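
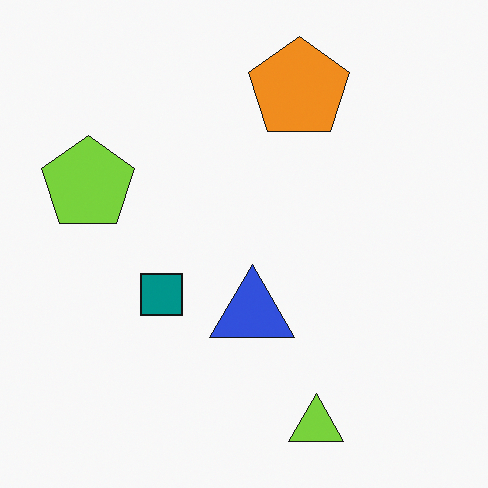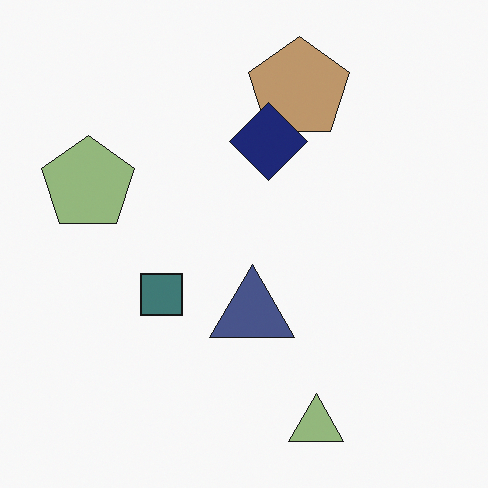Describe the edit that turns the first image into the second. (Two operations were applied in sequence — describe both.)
The transformation is: heavily desaturated, then overlaid with an additional navy diamond.

All colors are more muted and greyish — a global saturation change. A navy diamond appears in the second image that is absent from the first.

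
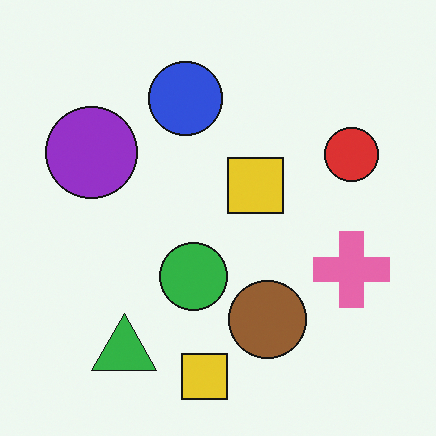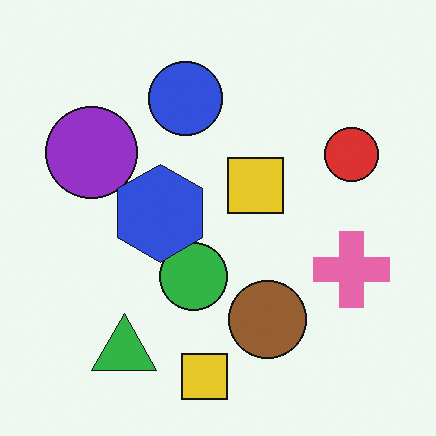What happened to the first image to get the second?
The second image is the first overlaid with an additional blue hexagon.

A blue hexagon appears in the second image that is absent from the first.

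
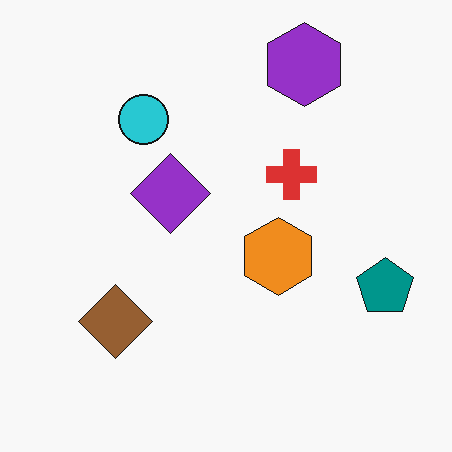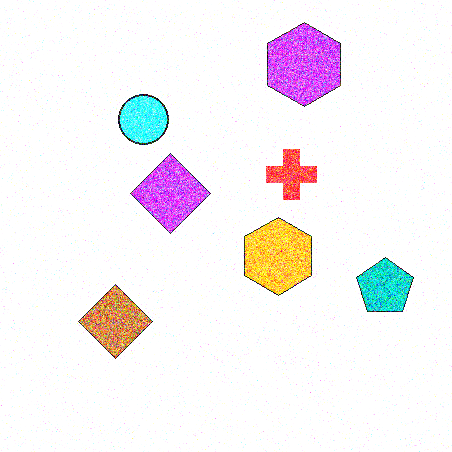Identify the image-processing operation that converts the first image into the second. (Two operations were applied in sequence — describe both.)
This is the original image degraded with heavy additive noise, then brightened a lot.

Random speckle covers the whole image, including the flat background. Every pixel — background and shapes alike — is uniformly brightened.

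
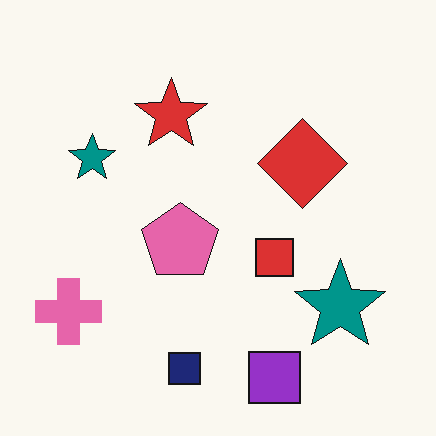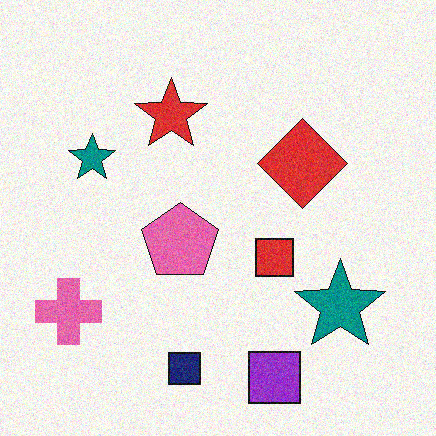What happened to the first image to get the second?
The image was degraded with moderate additive noise.

Random speckle covers the whole image, including the flat background.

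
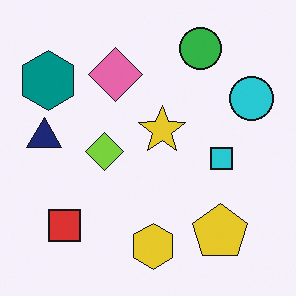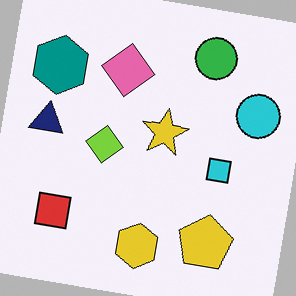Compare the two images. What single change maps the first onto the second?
Rotated clockwise by a small amount.

Every shape is tilted by the same angle and the image corners show triangular fill wedges — a whole-image rotation by a non-right angle.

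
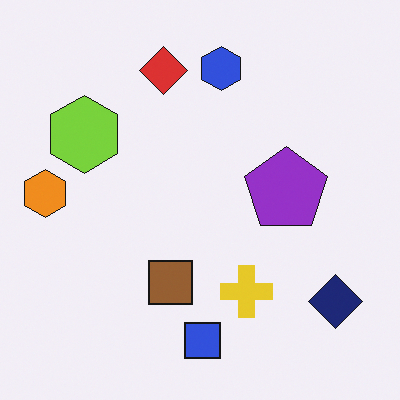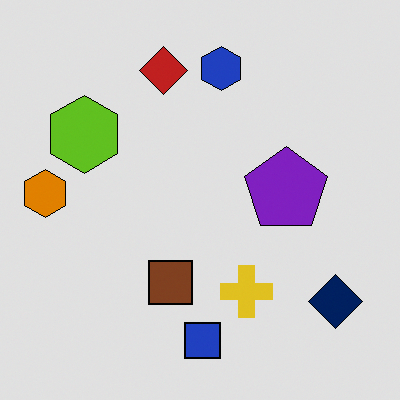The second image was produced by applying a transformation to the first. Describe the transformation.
The image was moderately posterized.

Each flat color has snapped to a coarser quantized level — most visibly, the near-white background has dropped to a flat grey.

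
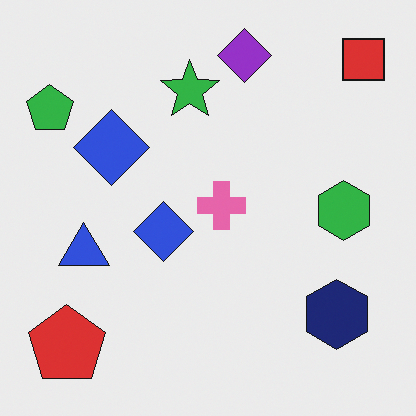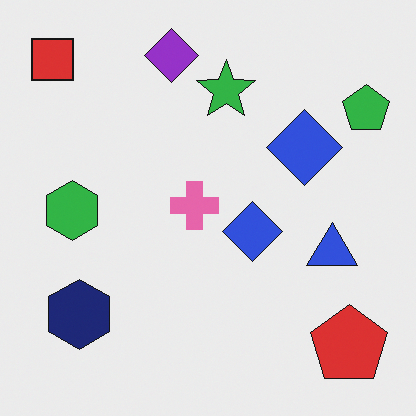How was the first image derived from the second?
This is the original image flipped horizontally (left ↔ right).

The green pentagon is in the top-right of the second image and the top-left of the first — shapes on opposite sides of the vertical midline have swapped in a mirror flip.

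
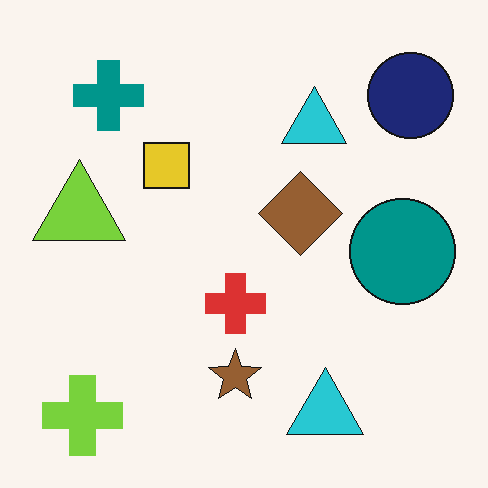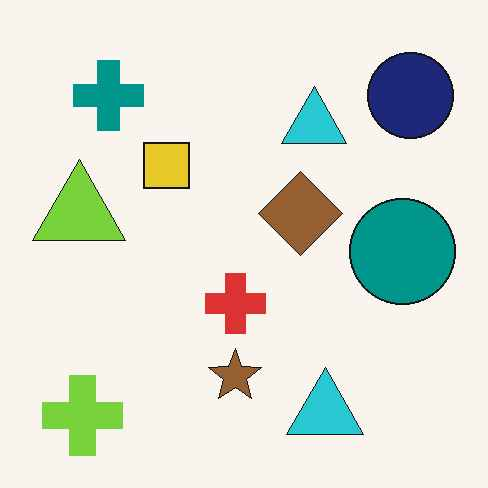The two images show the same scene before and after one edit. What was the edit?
The second image is the first JPEG-compressed with visible artifacts.

Blocky 8×8 compression artifacts appear around shape edges and the flat background shows ringing — characteristic JPEG degradation.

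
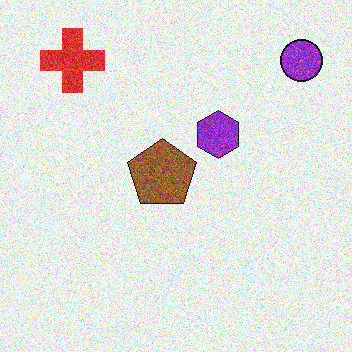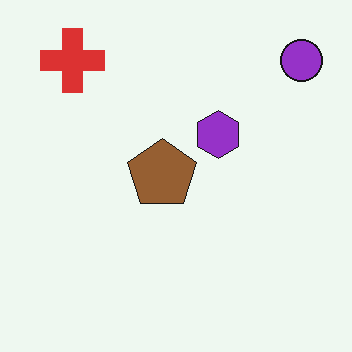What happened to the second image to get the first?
This is the original image degraded with heavy additive noise.

Random speckle covers the whole image, including the flat background.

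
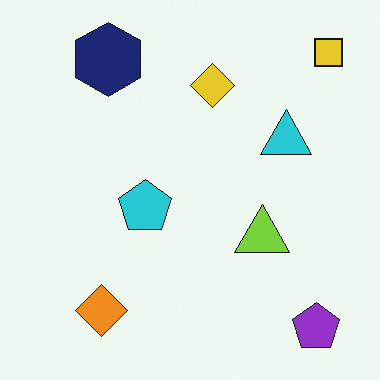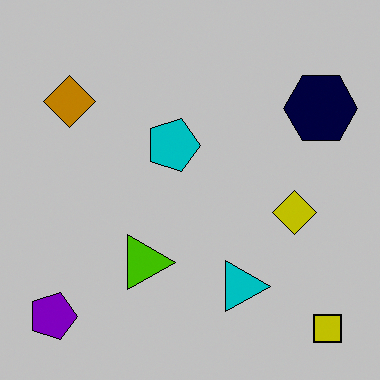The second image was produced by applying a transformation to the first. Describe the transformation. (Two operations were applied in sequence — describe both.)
The second image is the first rotated 90° clockwise, then heavily posterized to just a handful of flat colors.

The yellow square sits in the top-right of the first image and the bottom-right of the second — consistent with a whole-image 90° clockwise rotation. Each flat color has snapped to a coarser quantized level — most visibly, the near-white background has dropped to a flat grey.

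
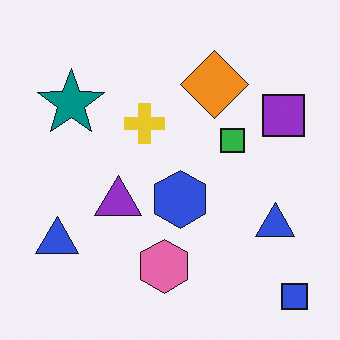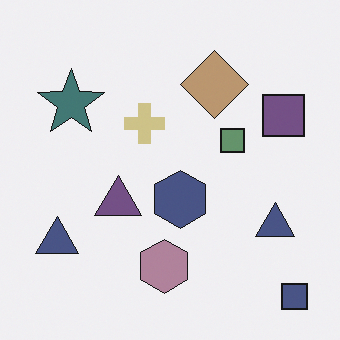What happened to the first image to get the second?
The second image is the first heavily desaturated.

All colors are more muted and greyish — a global saturation change.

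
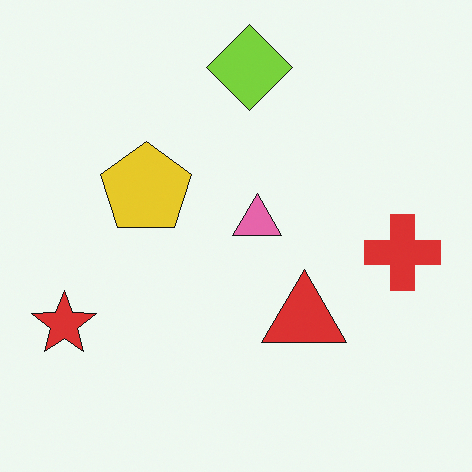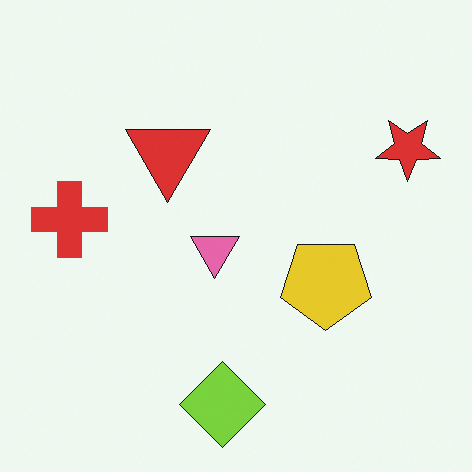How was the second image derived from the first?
The second image is the first rotated 180°.

The red star sits in the bottom-left of the first image and the top-right of the second — consistent with a whole-image 180° rotation.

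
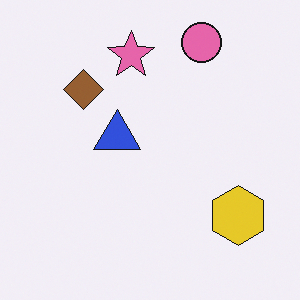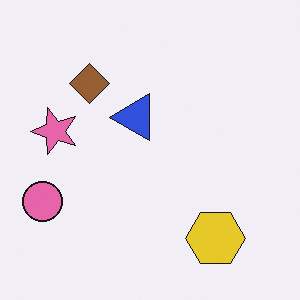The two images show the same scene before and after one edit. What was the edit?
The image was transposed (reflected across the top-left ↔ bottom-right diagonal).

Shapes have swapped their row and column positions — what was in the top-right is now in the bottom-left — a diagonal reflection.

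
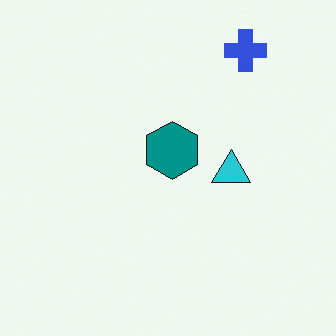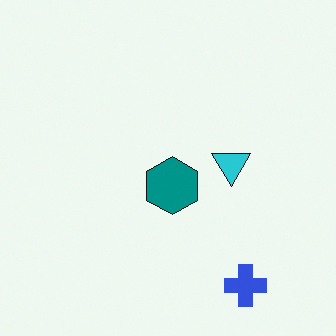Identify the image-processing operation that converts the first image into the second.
The image was flipped vertically (top ↔ bottom).

The blue cross is in the top-right of the first image and the bottom-right of the second — shapes on opposite sides of the horizontal midline have swapped in a mirror flip.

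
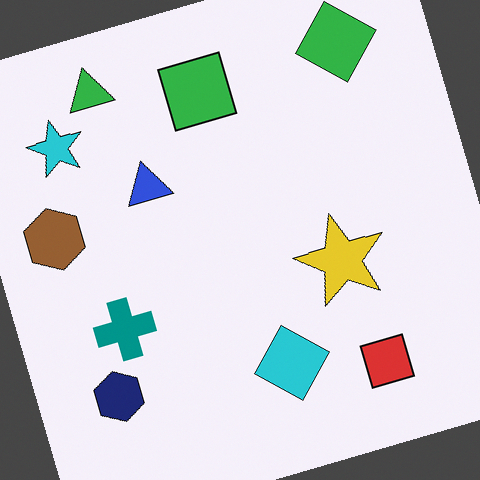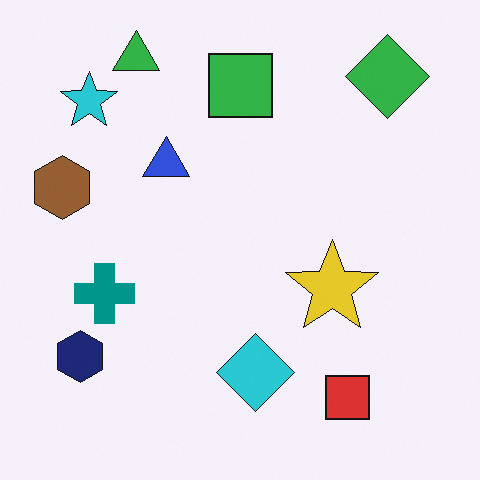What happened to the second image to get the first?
This is the original image rotated counter-clockwise by a moderate amount.

Every shape is tilted by the same angle and the image corners show triangular fill wedges — a whole-image rotation by a non-right angle.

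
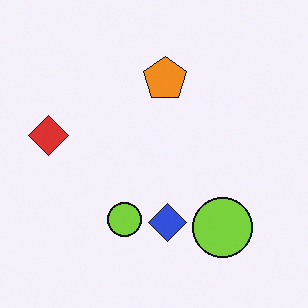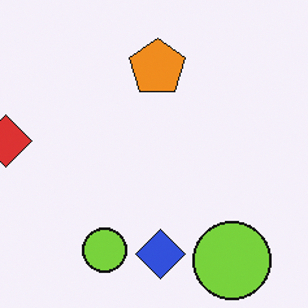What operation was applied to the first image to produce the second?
This is the original image cropped to a modestly smaller region and rescaled.

The visible shapes are larger and the field of view is narrower; shapes near the original edges may be partly or wholly outside the frame — a crop-and-rescale.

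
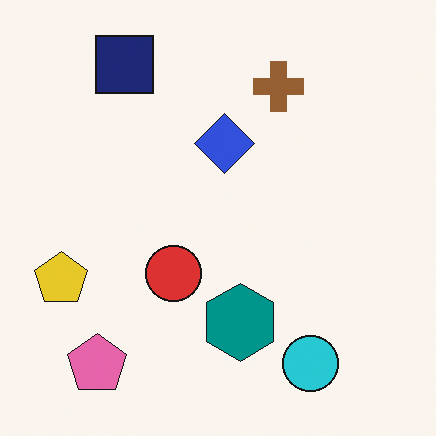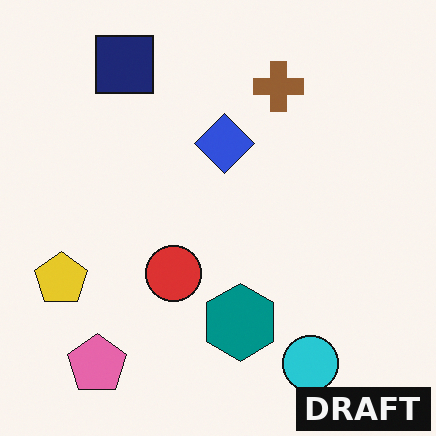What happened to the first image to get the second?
The image was watermarked with the text "DRAFT" in the lower-right corner.

A dark label reading "DRAFT" appears in the lower-right corner.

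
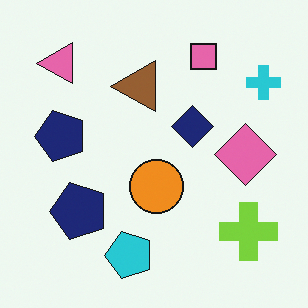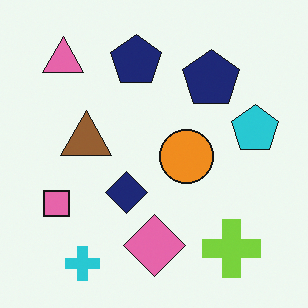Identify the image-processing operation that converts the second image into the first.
The first image is the second transposed (reflected across the top-left ↔ bottom-right diagonal).

Shapes have swapped their row and column positions — what was in the top-right is now in the bottom-left — a diagonal reflection.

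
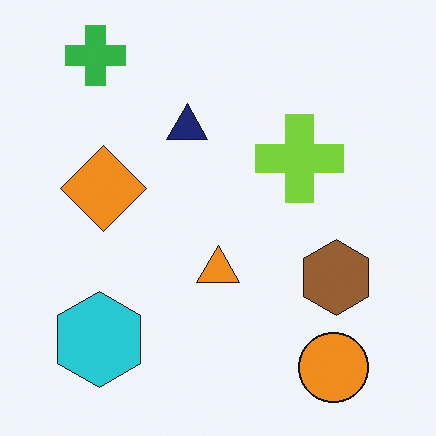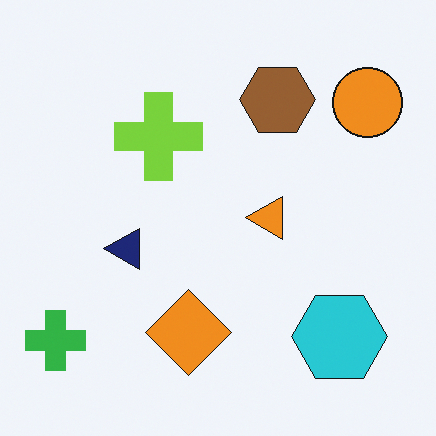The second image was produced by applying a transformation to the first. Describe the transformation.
It was rotated 90° counter-clockwise.

The green cross sits in the top-left of the first image and the bottom-left of the second — consistent with a whole-image 90° counter-clockwise rotation.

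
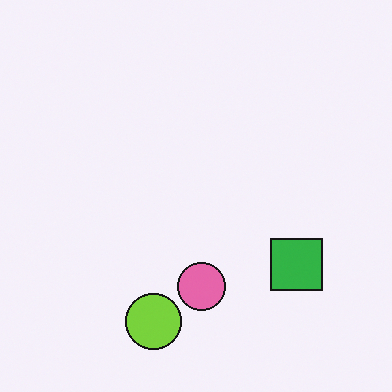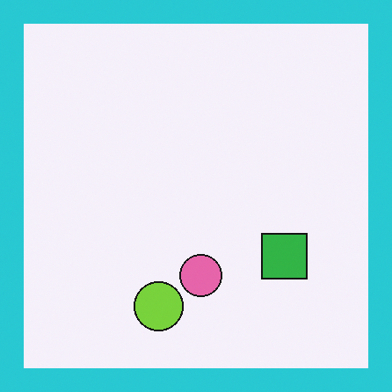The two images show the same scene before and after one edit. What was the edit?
The transformation is: framed with a cyan border.

A solid cyan frame runs around the edge of the second image, with the content slightly shrunk inside it.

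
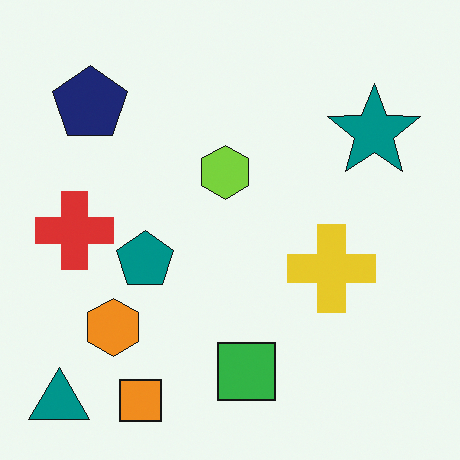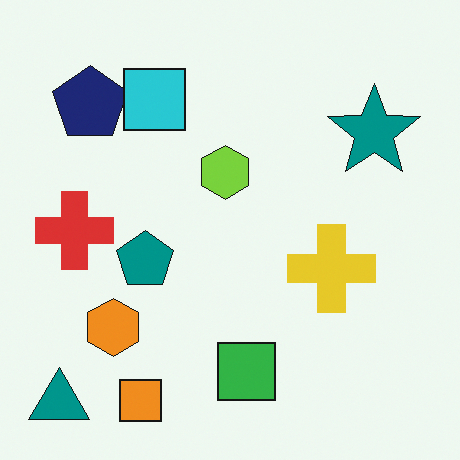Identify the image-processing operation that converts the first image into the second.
The second image is the first overlaid with an additional cyan square.

A cyan square appears in the second image that is absent from the first.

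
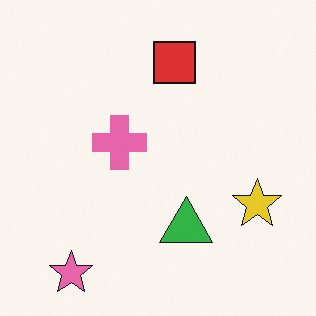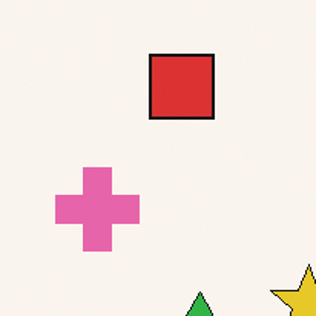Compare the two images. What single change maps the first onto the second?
Cropped slightly and scaled back up.

The visible shapes are larger and the field of view is narrower; shapes near the original edges may be partly or wholly outside the frame — a crop-and-rescale.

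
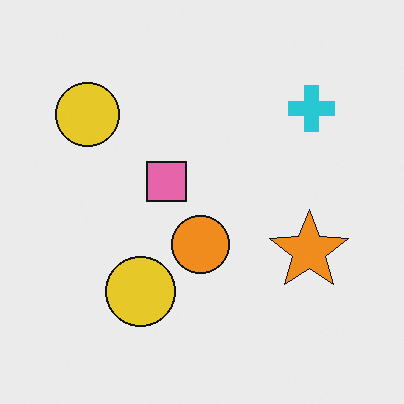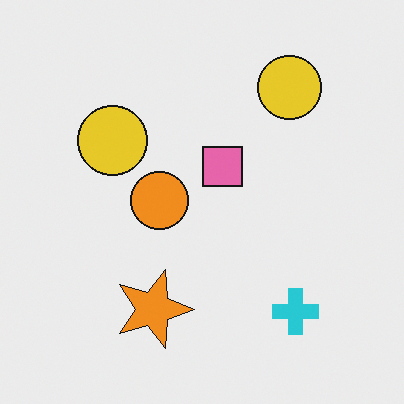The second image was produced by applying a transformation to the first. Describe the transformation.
The image was rotated 90° clockwise.

The cyan cross sits in the top-right of the first image and the bottom-right of the second — consistent with a whole-image 90° clockwise rotation.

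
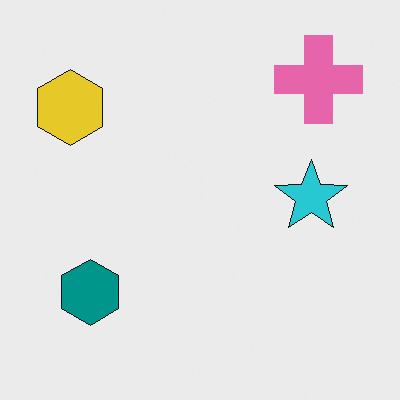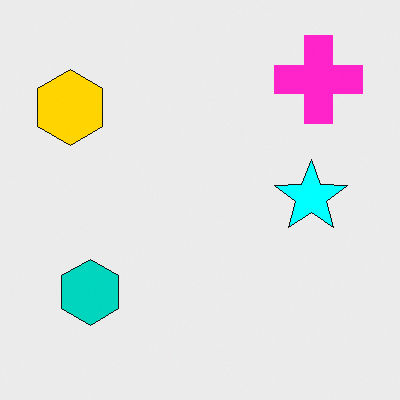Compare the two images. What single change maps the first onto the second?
Heavily oversaturated.

All colors are more vivid — a global saturation change.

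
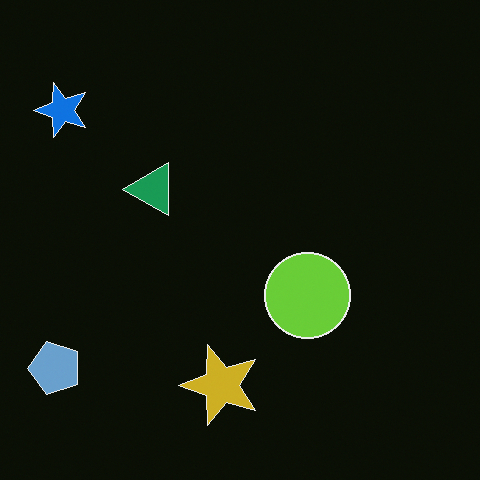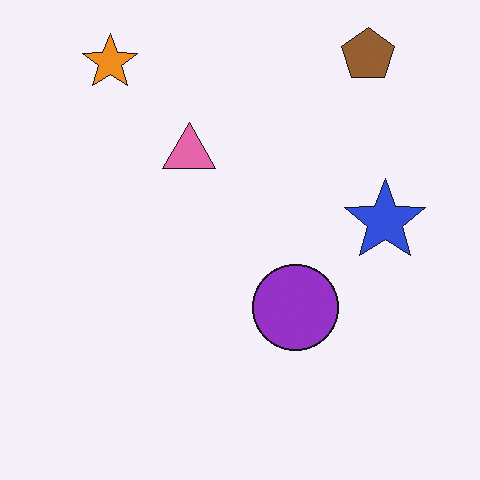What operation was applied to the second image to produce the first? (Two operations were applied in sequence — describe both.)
Color-inverted (negative), then transposed (reflected across the top-left ↔ bottom-right diagonal).

The light background has become dark and every shape's color is its complement — a photographic negative. Shapes have swapped their row and column positions — what was in the top-right is now in the bottom-left — a diagonal reflection.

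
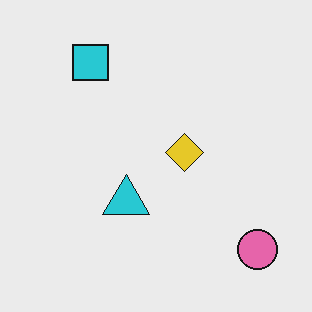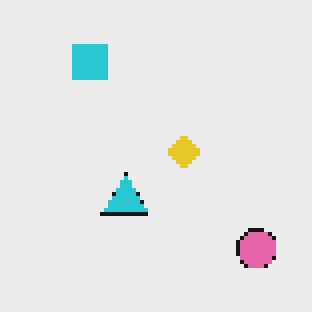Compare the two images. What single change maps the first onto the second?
It was lightly pixelated (a mild mosaic effect).

Shapes are reduced to large square blocks; fine edges and outlines are lost — a downscale-then-upscale (mosaic) effect.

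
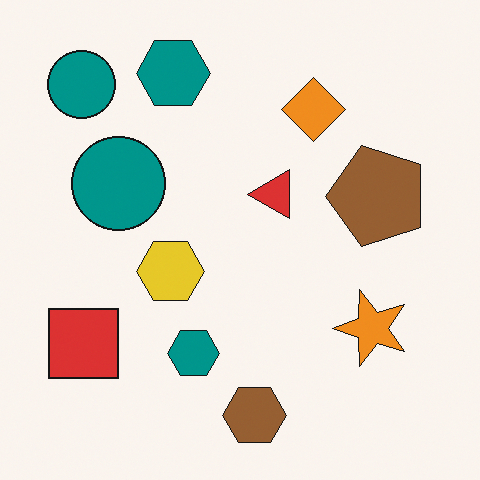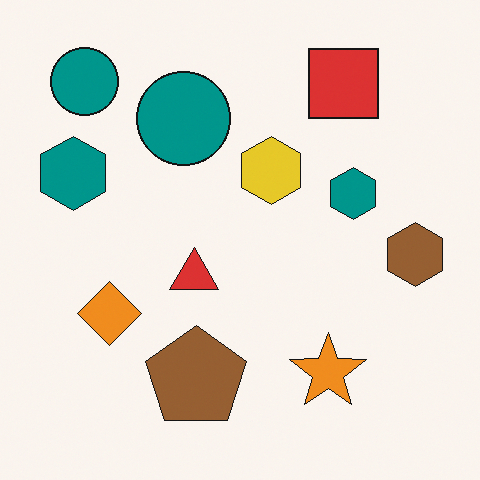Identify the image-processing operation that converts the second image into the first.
The transformation is: transposed (reflected across the top-left ↔ bottom-right diagonal).

Shapes have swapped their row and column positions — what was in the top-right is now in the bottom-left — a diagonal reflection.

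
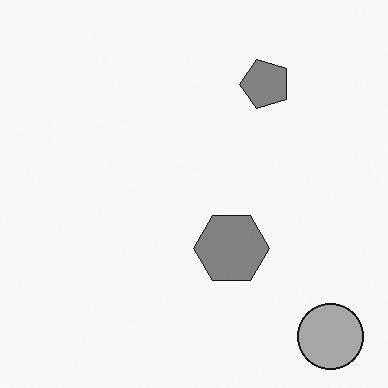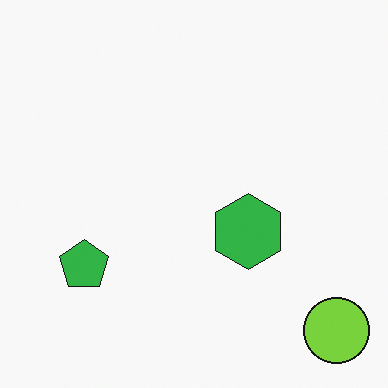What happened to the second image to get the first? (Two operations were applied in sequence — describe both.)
The image was converted to grayscale, then transposed (reflected across the top-left ↔ bottom-right diagonal).

All color is removed — every shape is now a shade of grey. Shapes have swapped their row and column positions — what was in the top-right is now in the bottom-left — a diagonal reflection.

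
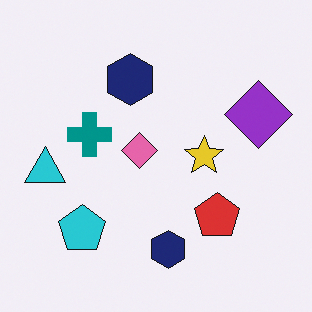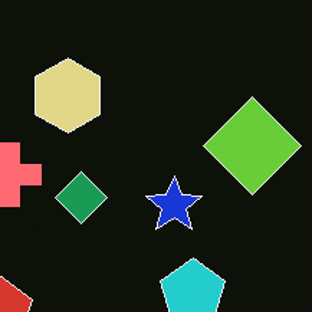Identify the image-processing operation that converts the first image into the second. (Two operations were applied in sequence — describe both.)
Color-inverted (negative), then cropped to a modestly smaller region and rescaled.

The light background has become dark and every shape's color is its complement — a photographic negative. The visible shapes are larger and the field of view is narrower; shapes near the original edges may be partly or wholly outside the frame — a crop-and-rescale.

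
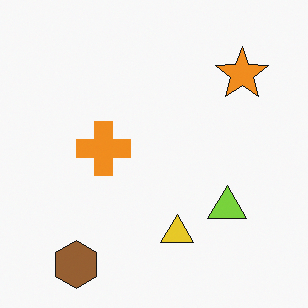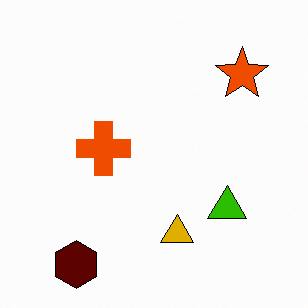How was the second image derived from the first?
This is the original image given much higher contrast.

Tones are pushed away from mid-grey across the whole image — a global contrast change.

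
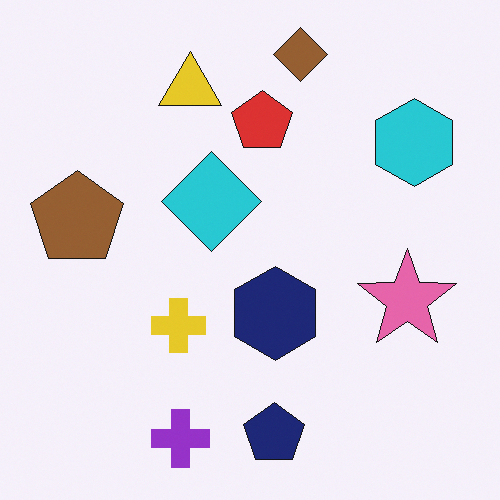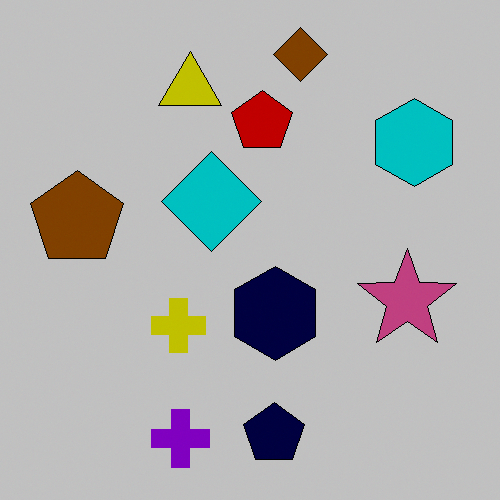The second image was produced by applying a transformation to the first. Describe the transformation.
Heavily posterized to just a handful of flat colors.

Each flat color has snapped to a coarser quantized level — most visibly, the near-white background has dropped to a flat grey.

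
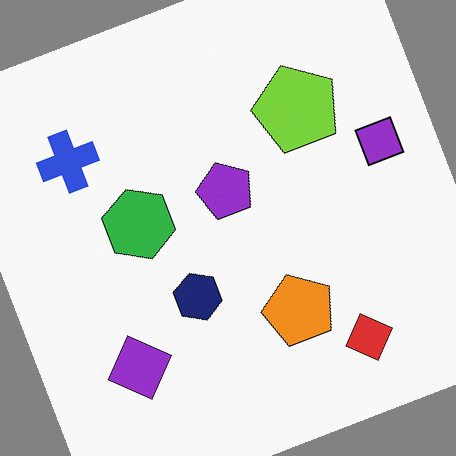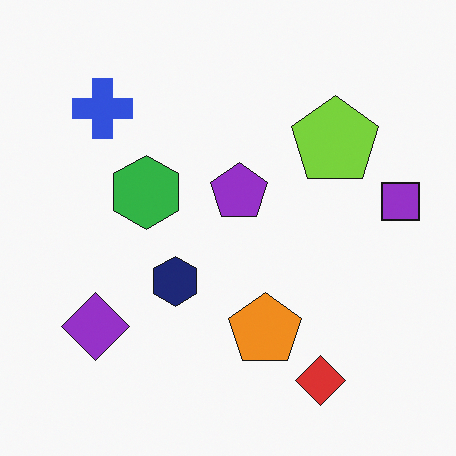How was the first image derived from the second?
This is the original image rotated counter-clockwise by a clearly visible amount.

Every shape is tilted by the same angle and the image corners show triangular fill wedges — a whole-image rotation by a non-right angle.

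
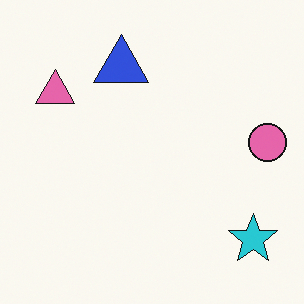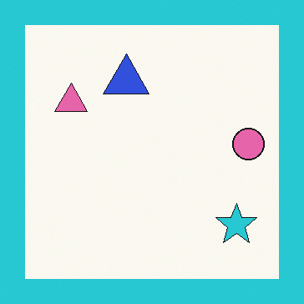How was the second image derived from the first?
The image was framed with a cyan border.

A solid cyan frame runs around the edge of the second image, with the content slightly shrunk inside it.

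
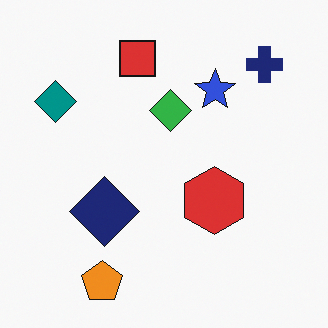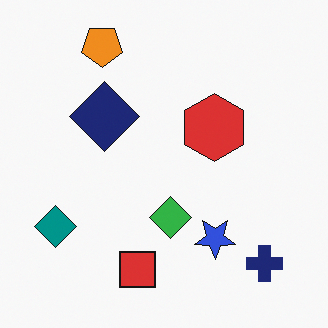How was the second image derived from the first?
Flipped vertically (top ↔ bottom).

The orange pentagon is in the bottom-left of the first image and the top-left of the second — shapes on opposite sides of the horizontal midline have swapped in a mirror flip.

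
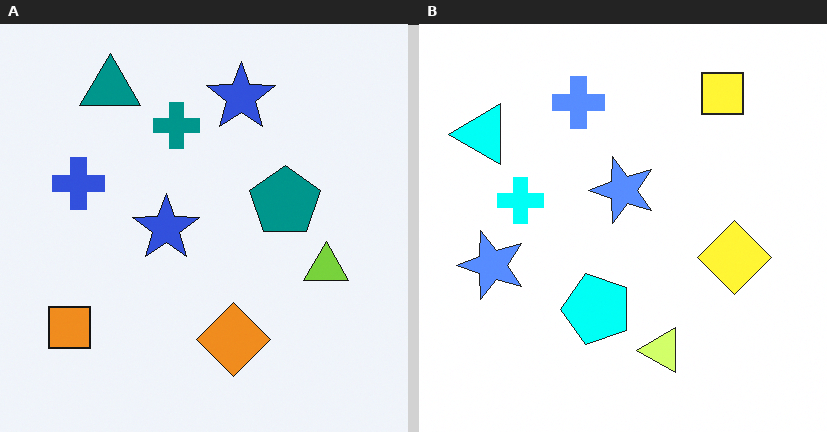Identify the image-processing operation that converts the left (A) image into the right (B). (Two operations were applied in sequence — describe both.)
The right (B) image is the left (A) transposed (reflected across the top-left ↔ bottom-right diagonal), then brightened a lot.

Shapes have swapped their row and column positions — what was in the top-right is now in the bottom-left — a diagonal reflection. Every pixel — background and shapes alike — is uniformly brightened.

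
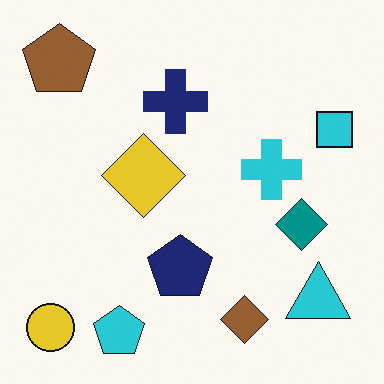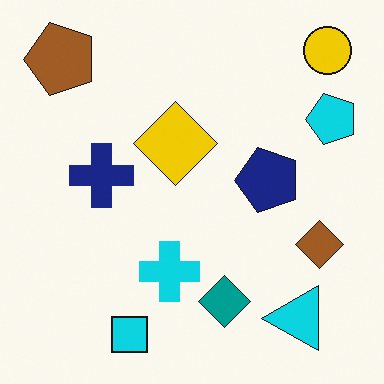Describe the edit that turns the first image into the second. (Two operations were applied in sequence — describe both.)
It was slightly oversaturated, then transposed (reflected across the top-left ↔ bottom-right diagonal).

All colors are more vivid — a global saturation change. Shapes have swapped their row and column positions — what was in the top-right is now in the bottom-left — a diagonal reflection.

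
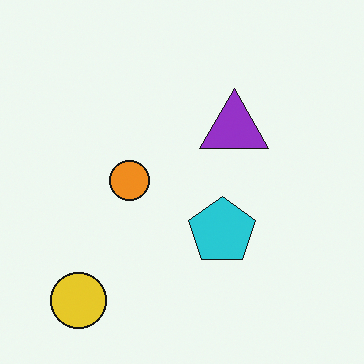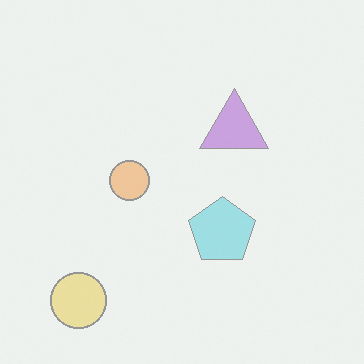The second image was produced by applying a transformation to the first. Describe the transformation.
Washed out (contrast reduced).

Tones are pushed toward mid-grey across the whole image — a global contrast change.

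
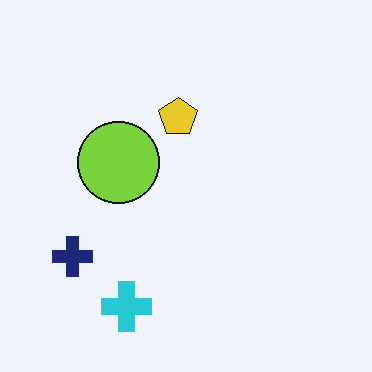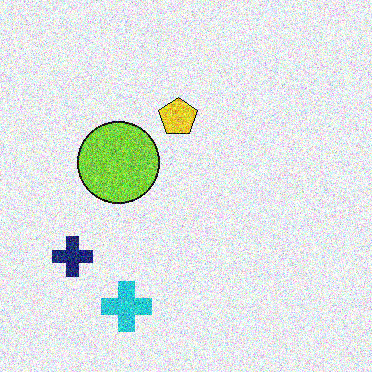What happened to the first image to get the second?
This is the original image degraded with a thick layer of grain.

Random speckle covers the whole image, including the flat background.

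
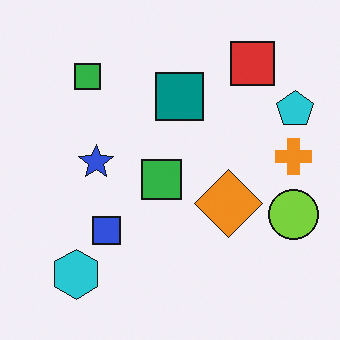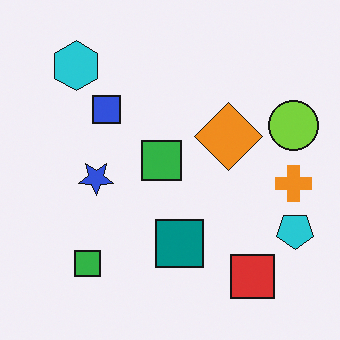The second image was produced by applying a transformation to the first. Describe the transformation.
The transformation is: flipped vertically (top ↔ bottom).

The red square is in the top-right of the first image and the bottom-right of the second — shapes on opposite sides of the horizontal midline have swapped in a mirror flip.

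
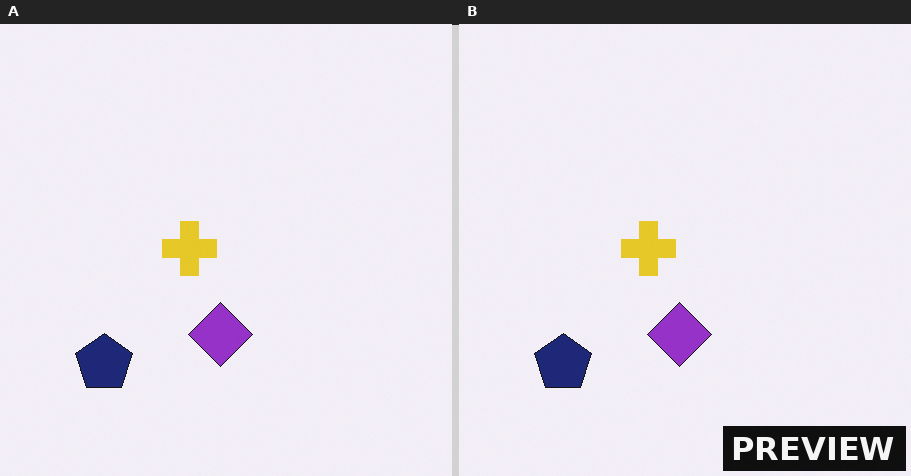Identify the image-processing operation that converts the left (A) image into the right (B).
Watermarked with the text "PREVIEW" in the lower-right corner.

A dark label reading "PREVIEW" appears in the lower-right corner.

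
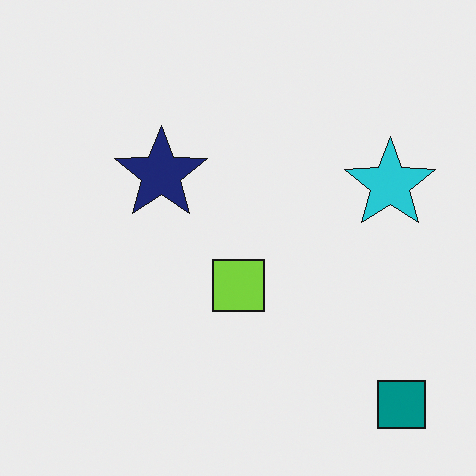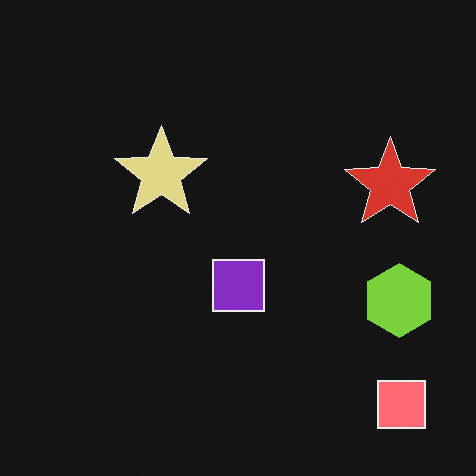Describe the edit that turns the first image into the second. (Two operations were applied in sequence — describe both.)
It was color-inverted (negative), then overlaid with an additional lime hexagon.

The light background has become dark and every shape's color is its complement — a photographic negative. A lime hexagon appears in the second image that is absent from the first.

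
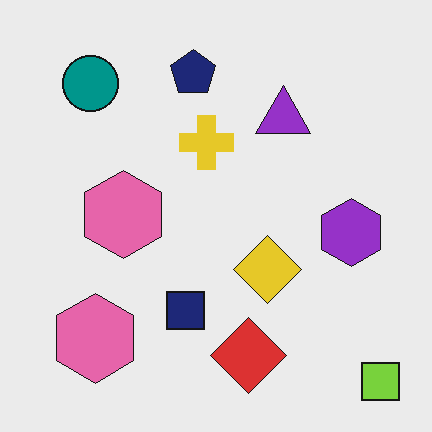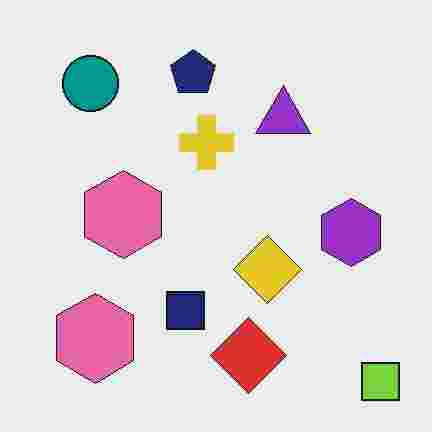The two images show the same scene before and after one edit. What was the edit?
The transformation is: degraded with heavy JPEG compression.

Blocky 8×8 compression artifacts appear around shape edges and the flat background shows ringing — characteristic JPEG degradation.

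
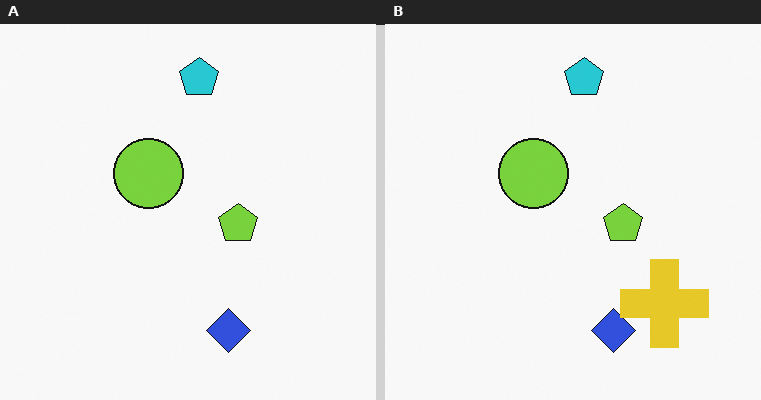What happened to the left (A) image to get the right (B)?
Overlaid with an additional yellow cross.

A yellow cross appears in the right (B) image that is absent from the left (A).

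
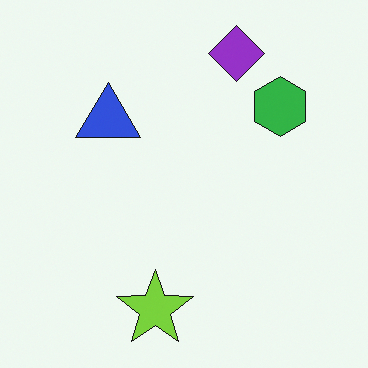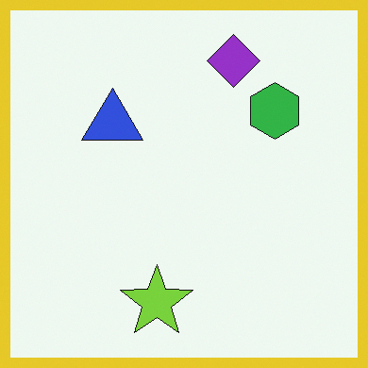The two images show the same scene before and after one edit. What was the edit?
The transformation is: framed with a yellow border.

A solid yellow frame runs around the edge of the second image, with the content slightly shrunk inside it.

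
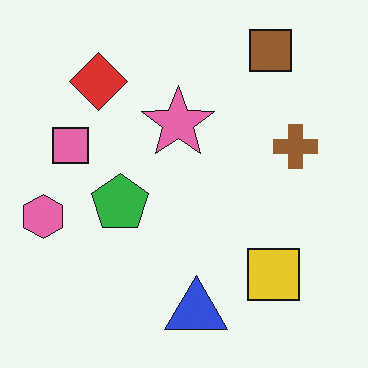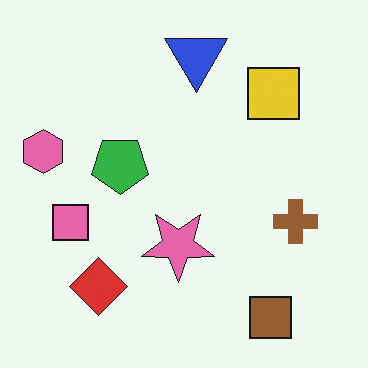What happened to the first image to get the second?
Flipped vertically (top ↔ bottom).

The brown square is in the top-right of the first image and the bottom-right of the second — shapes on opposite sides of the horizontal midline have swapped in a mirror flip.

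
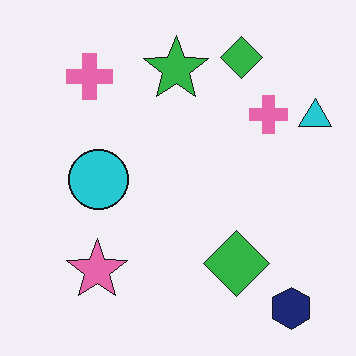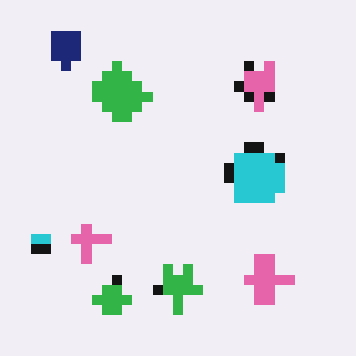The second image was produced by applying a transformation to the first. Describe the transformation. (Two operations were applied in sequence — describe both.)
The transformation is: heavily pixelated into large blocks, then rotated 180°.

Shapes are reduced to large square blocks; fine edges and outlines are lost — a downscale-then-upscale (mosaic) effect. The navy hexagon sits in the bottom-right of the first image and the top-left of the second — consistent with a whole-image 180° rotation.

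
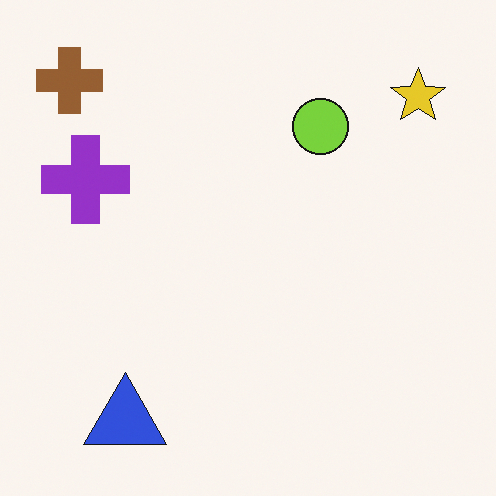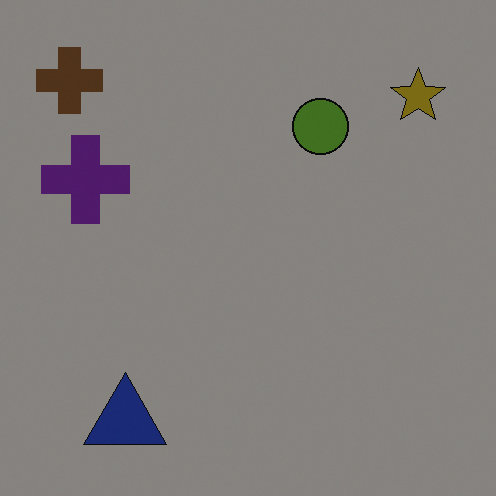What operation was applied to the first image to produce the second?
Darkened a lot.

Every pixel — background and shapes alike — is uniformly darkened.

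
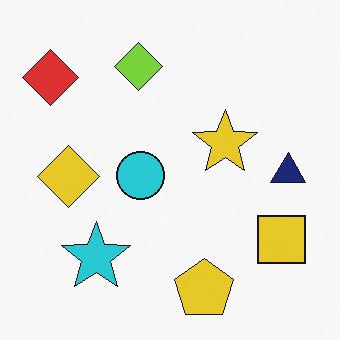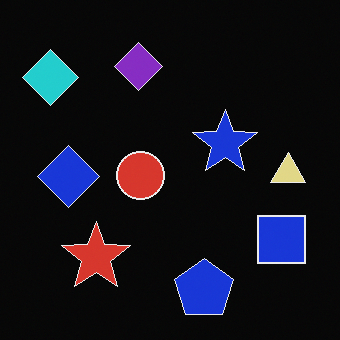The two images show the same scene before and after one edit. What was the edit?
The second image is the first color-inverted (negative).

The light background has become dark and every shape's color is its complement — a photographic negative.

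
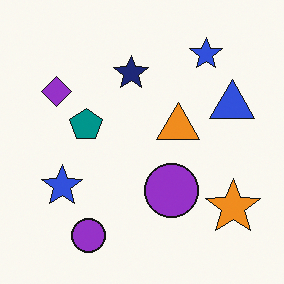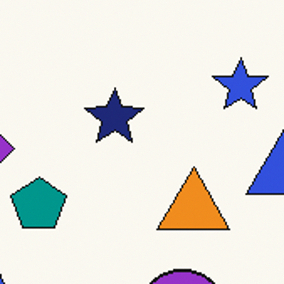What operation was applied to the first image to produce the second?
This is the original image cropped tightly and scaled back up.

The visible shapes are larger and the field of view is narrower; shapes near the original edges may be partly or wholly outside the frame — a crop-and-rescale.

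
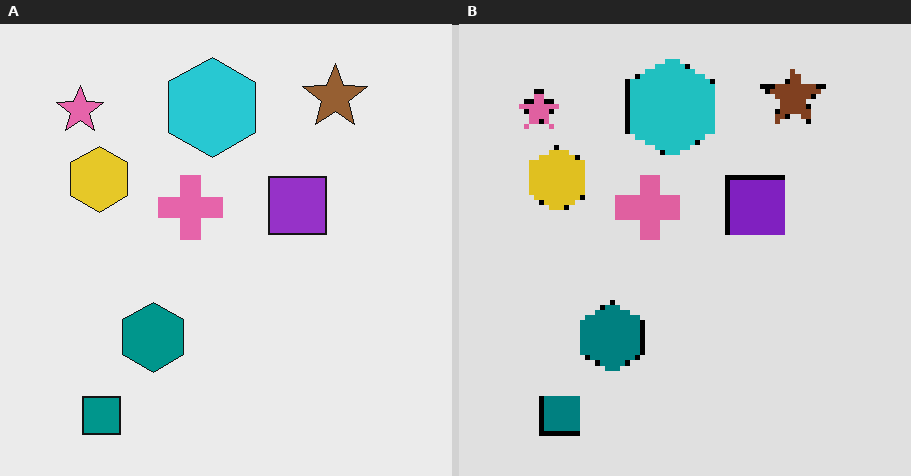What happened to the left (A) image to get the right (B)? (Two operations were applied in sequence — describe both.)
The image was mildly pixelated, then posterized to a reduced palette.

Shapes are reduced to large square blocks; fine edges and outlines are lost — a downscale-then-upscale (mosaic) effect. Each flat color has snapped to a coarser quantized level — most visibly, the near-white background has dropped to a flat grey.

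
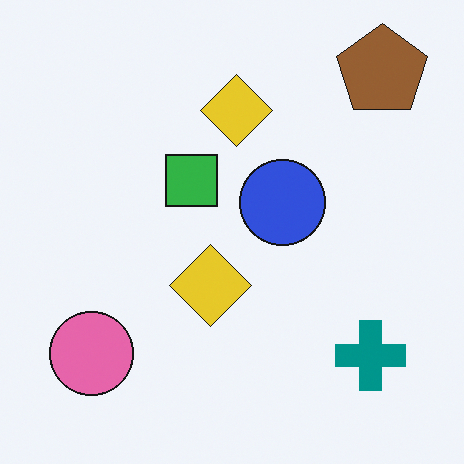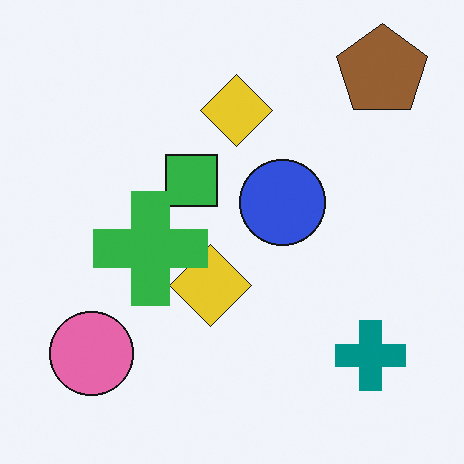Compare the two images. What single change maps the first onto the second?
The second image is the first overlaid with an additional green cross.

A green cross appears in the second image that is absent from the first.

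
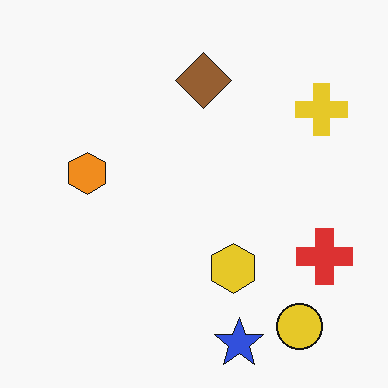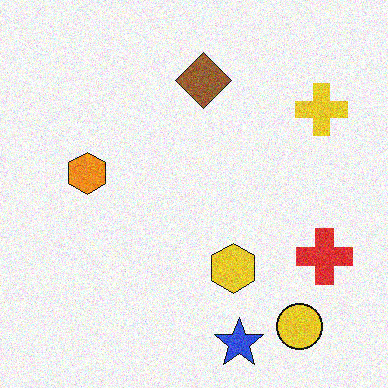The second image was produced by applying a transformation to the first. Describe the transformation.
Degraded with moderate additive noise.

Random speckle covers the whole image, including the flat background.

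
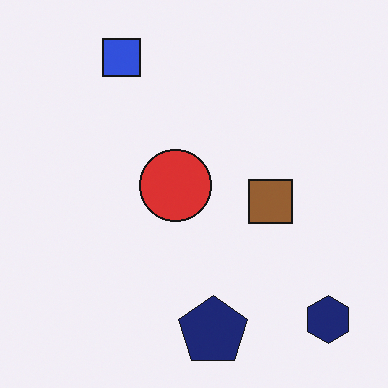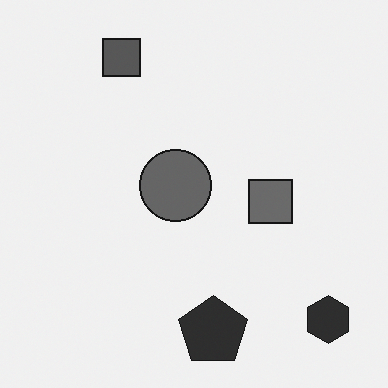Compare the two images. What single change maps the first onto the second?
The transformation is: converted to grayscale.

All color is removed — every shape is now a shade of grey.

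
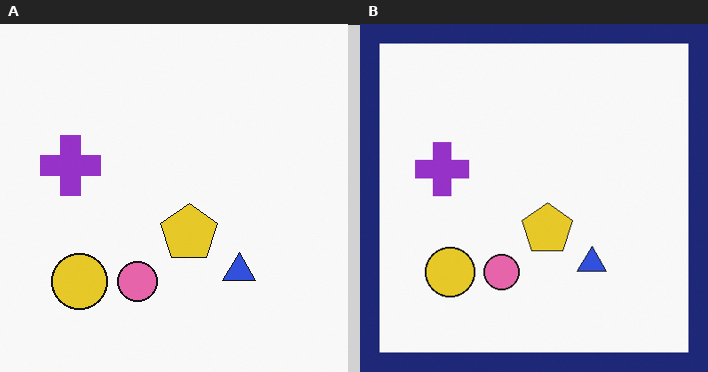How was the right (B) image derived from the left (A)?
Framed with a navy border.

A solid navy frame runs around the edge of the right (B) image, with the content slightly shrunk inside it.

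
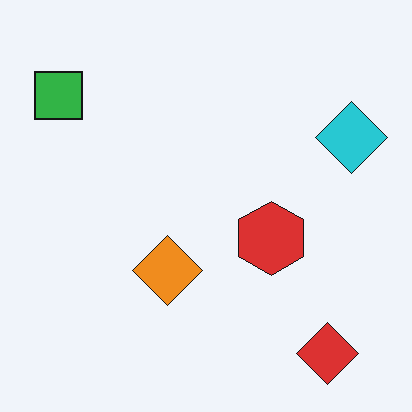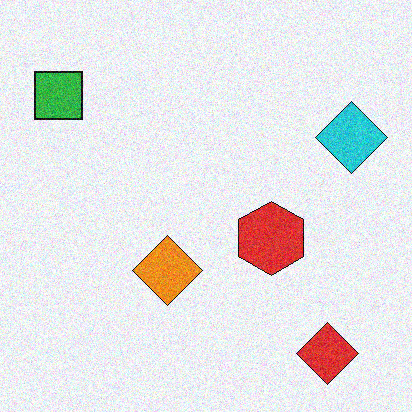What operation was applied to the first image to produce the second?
The transformation is: degraded with visible gaussian noise.

Random speckle covers the whole image, including the flat background.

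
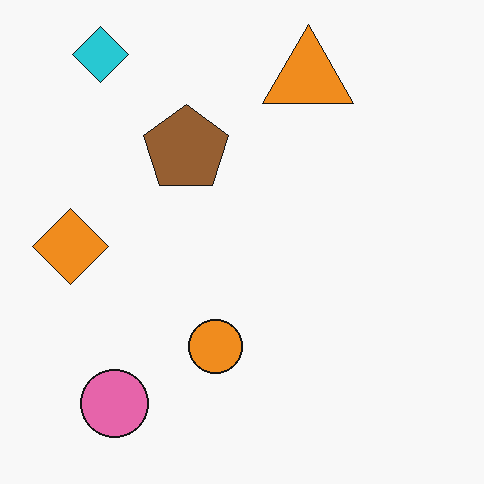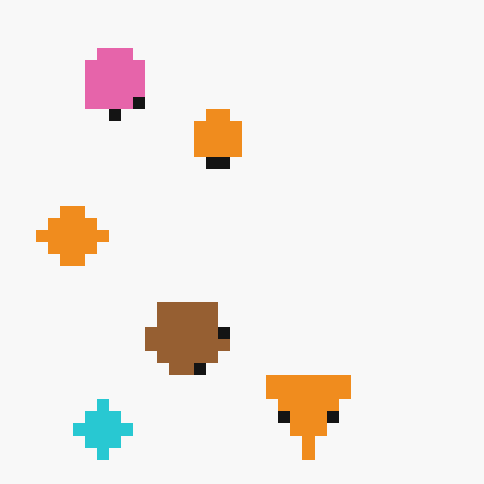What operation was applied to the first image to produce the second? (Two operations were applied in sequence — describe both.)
This is the original image flipped vertically (top ↔ bottom), then coarsely pixelated.

The cyan diamond is in the top-left of the first image and the bottom-left of the second — shapes on opposite sides of the horizontal midline have swapped in a mirror flip. Shapes are reduced to large square blocks; fine edges and outlines are lost — a downscale-then-upscale (mosaic) effect.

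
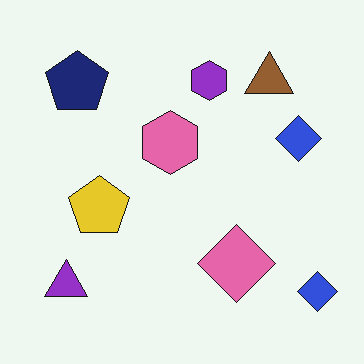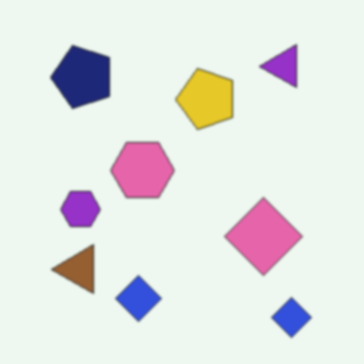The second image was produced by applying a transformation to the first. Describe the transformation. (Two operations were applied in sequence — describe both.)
Transposed (reflected across the top-left ↔ bottom-right diagonal), then slightly softened.

Shapes have swapped their row and column positions — what was in the top-right is now in the bottom-left — a diagonal reflection. Shape edges and outlines are uniformly softened across the whole image.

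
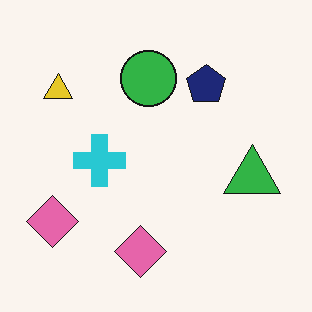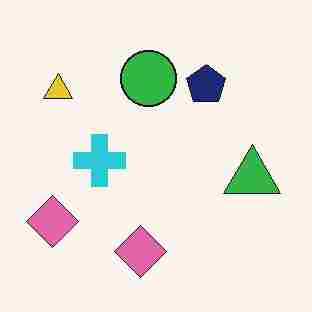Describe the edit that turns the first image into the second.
The image was degraded with heavy JPEG compression.

Blocky 8×8 compression artifacts appear around shape edges and the flat background shows ringing — characteristic JPEG degradation.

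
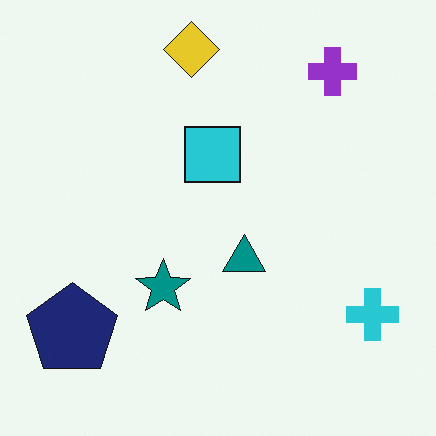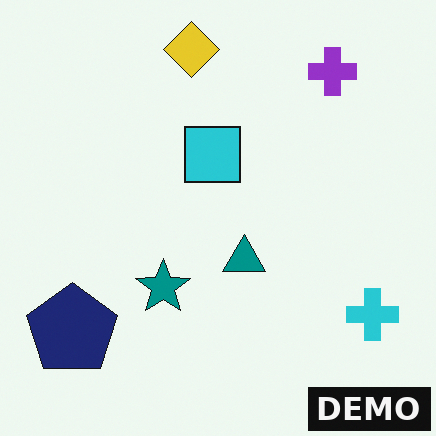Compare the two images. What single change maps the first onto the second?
The transformation is: watermarked with the text "DEMO" in the lower-right corner.

A dark label reading "DEMO" appears in the lower-right corner.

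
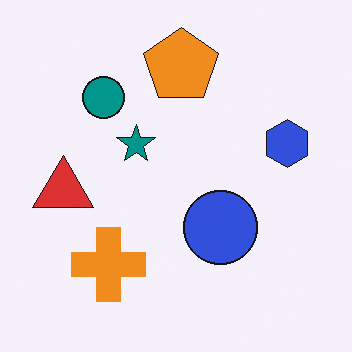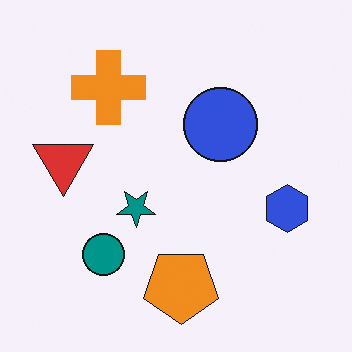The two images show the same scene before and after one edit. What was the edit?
The second image is the first flipped vertically (top ↔ bottom).

The orange pentagon is in the top of the first image and the bottom of the second — shapes on opposite sides of the horizontal midline have swapped in a mirror flip.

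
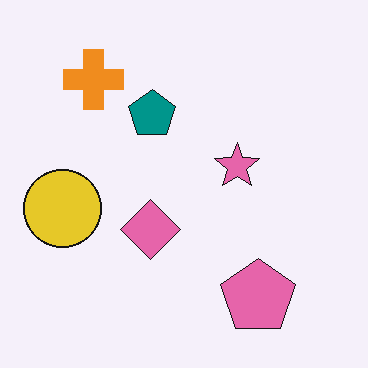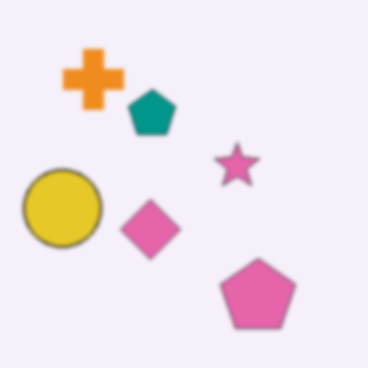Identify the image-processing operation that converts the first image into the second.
This is the original image lightly blurred.

Shape edges and outlines are uniformly softened across the whole image.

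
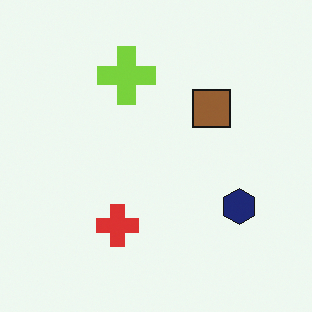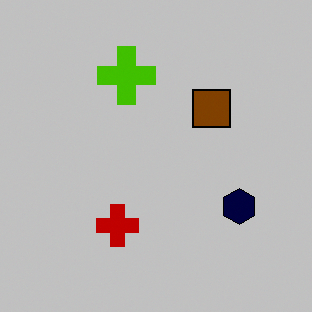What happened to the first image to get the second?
The transformation is: aggressively posterized.

Each flat color has snapped to a coarser quantized level — most visibly, the near-white background has dropped to a flat grey.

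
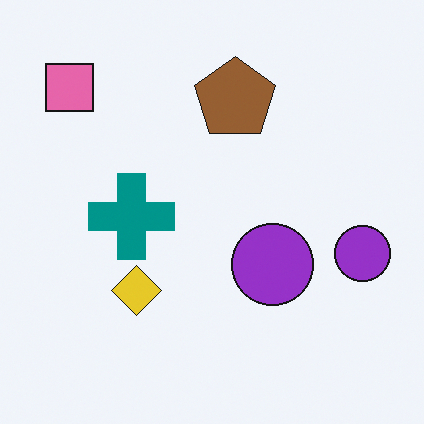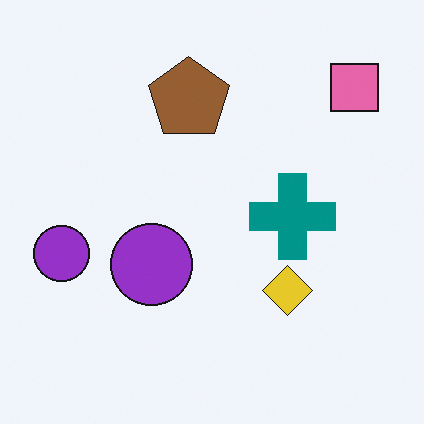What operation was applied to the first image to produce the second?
The transformation is: flipped horizontally (left ↔ right).

The pink square is in the top-left of the first image and the top-right of the second — shapes on opposite sides of the vertical midline have swapped in a mirror flip.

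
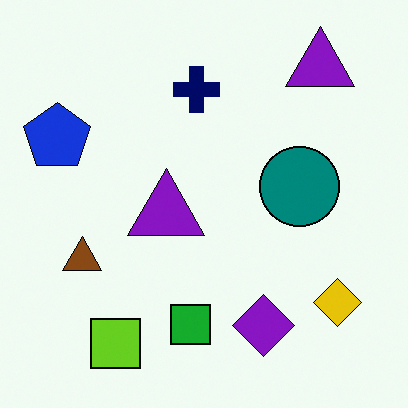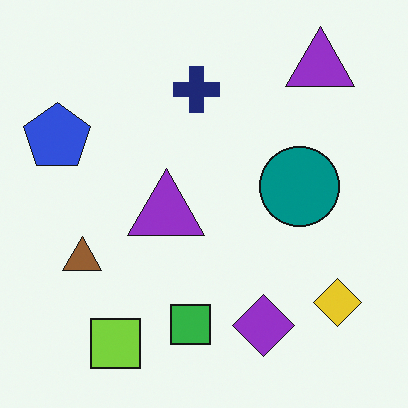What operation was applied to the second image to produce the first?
Given slightly increased contrast.

Tones are pushed away from mid-grey across the whole image — a global contrast change.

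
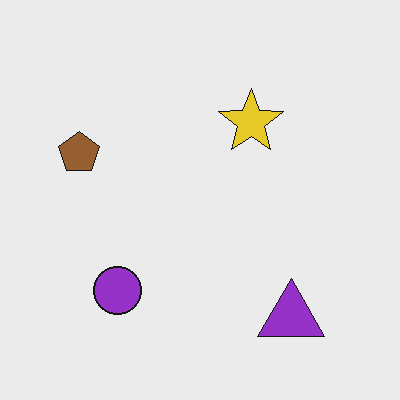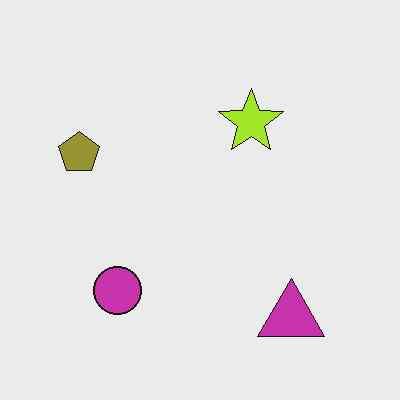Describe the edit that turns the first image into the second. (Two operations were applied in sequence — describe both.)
The second image is the first hue-shifted by a small amount, then JPEG-compressed with visible artifacts.

Every shape's color has rotated by the same amount around the hue wheel — a uniform hue shift. Blocky 8×8 compression artifacts appear around shape edges and the flat background shows ringing — characteristic JPEG degradation.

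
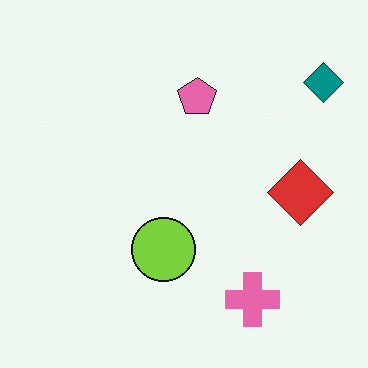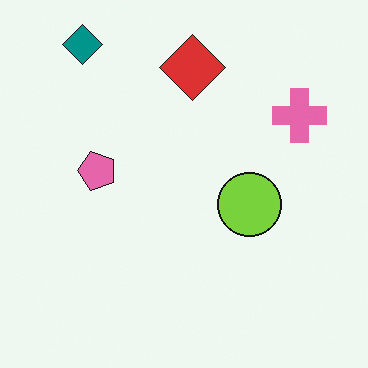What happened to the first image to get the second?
The image was rotated 90° counter-clockwise.

The teal diamond sits in the top-right of the first image and the top-left of the second — consistent with a whole-image 90° counter-clockwise rotation.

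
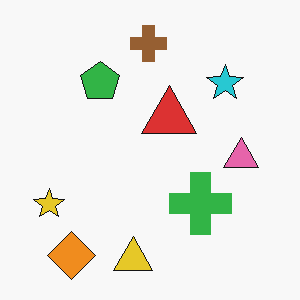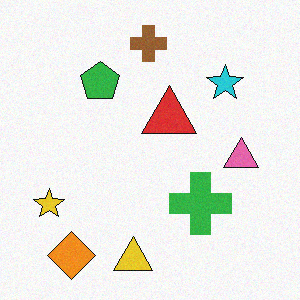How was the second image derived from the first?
This is the original image degraded with subtle gaussian noise.

Random speckle covers the whole image, including the flat background.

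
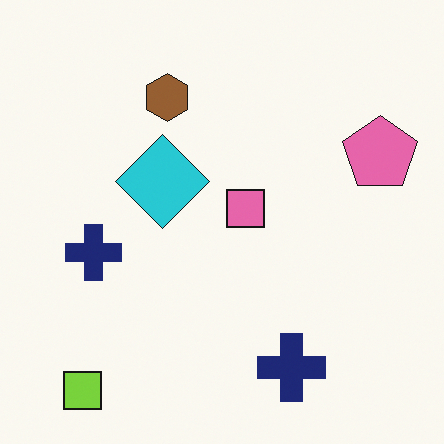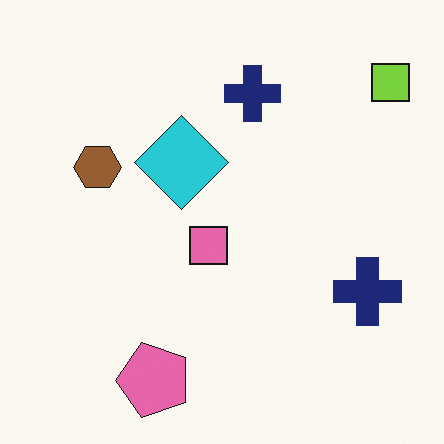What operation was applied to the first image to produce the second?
The second image is the first transposed (reflected across the top-left ↔ bottom-right diagonal).

Shapes have swapped their row and column positions — what was in the top-right is now in the bottom-left — a diagonal reflection.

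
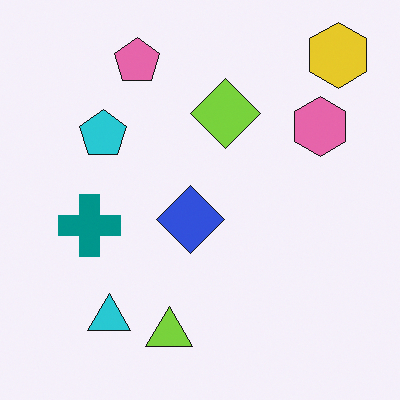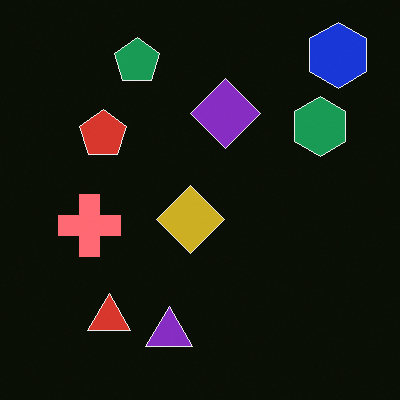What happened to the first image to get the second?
The image was color-inverted (negative).

The light background has become dark and every shape's color is its complement — a photographic negative.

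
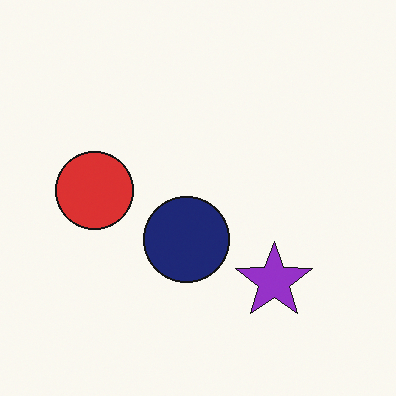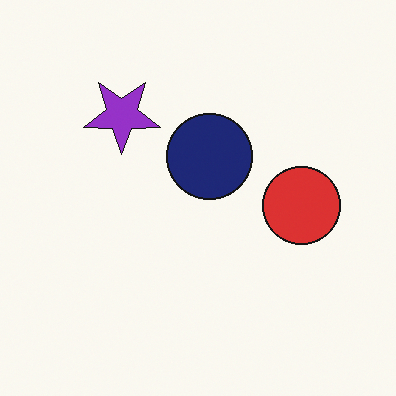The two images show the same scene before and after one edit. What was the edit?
It was rotated 180°.

The purple star sits in the bottom-right of the first image and the top-left of the second — consistent with a whole-image 180° rotation.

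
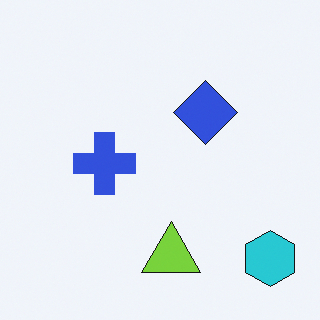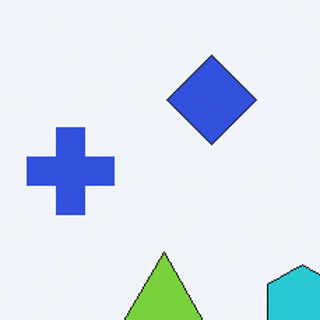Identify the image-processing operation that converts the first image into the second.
The transformation is: cropped to a modestly smaller region and rescaled.

The visible shapes are larger and the field of view is narrower; shapes near the original edges may be partly or wholly outside the frame — a crop-and-rescale.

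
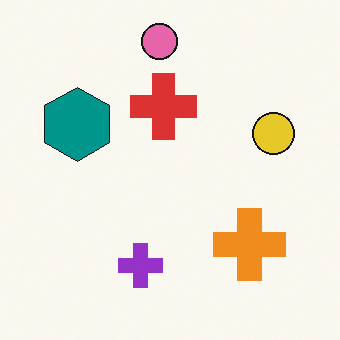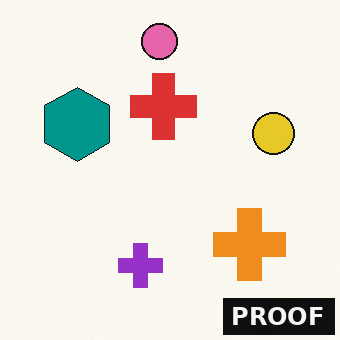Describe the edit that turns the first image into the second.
The second image is the first watermarked with the text "PROOF" in the lower-right corner.

A dark label reading "PROOF" appears in the lower-right corner.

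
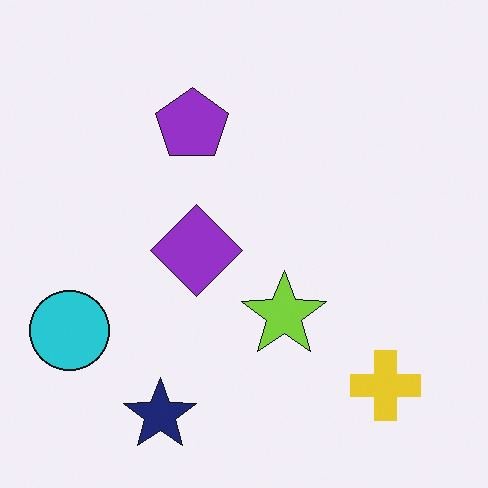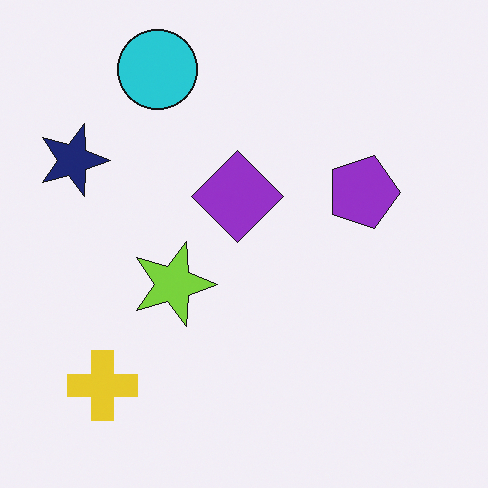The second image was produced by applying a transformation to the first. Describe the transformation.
The second image is the first rotated 90° clockwise.

The yellow cross sits in the bottom-right of the first image and the bottom-left of the second — consistent with a whole-image 90° clockwise rotation.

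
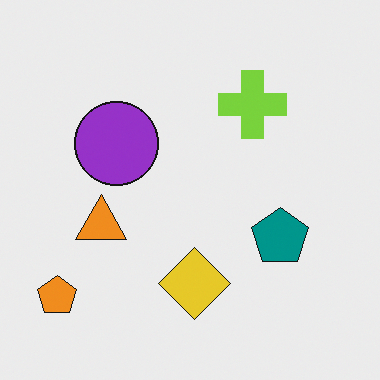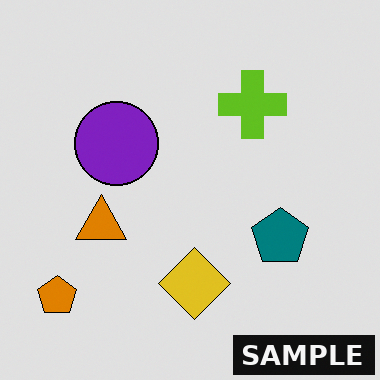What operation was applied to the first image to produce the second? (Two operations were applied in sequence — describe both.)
Posterized to a reduced palette, then watermarked with the text "SAMPLE" in the lower-right corner.

Each flat color has snapped to a coarser quantized level — most visibly, the near-white background has dropped to a flat grey. A dark label reading "SAMPLE" appears in the lower-right corner.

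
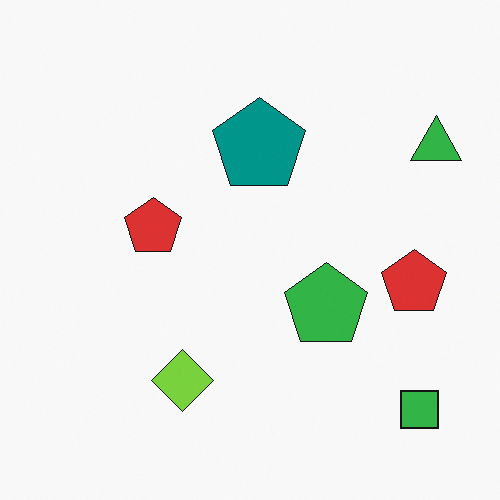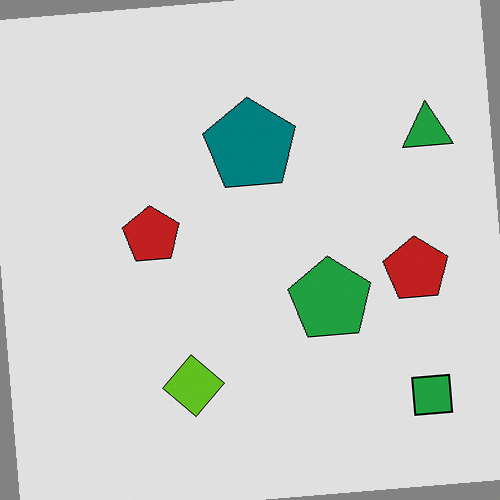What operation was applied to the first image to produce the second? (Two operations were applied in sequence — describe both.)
This is the original image posterized to a reduced palette, then rotated counter-clockwise by a slight angle.

Each flat color has snapped to a coarser quantized level — most visibly, the near-white background has dropped to a flat grey. Every shape is tilted by the same angle and the image corners show triangular fill wedges — a whole-image rotation by a non-right angle.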